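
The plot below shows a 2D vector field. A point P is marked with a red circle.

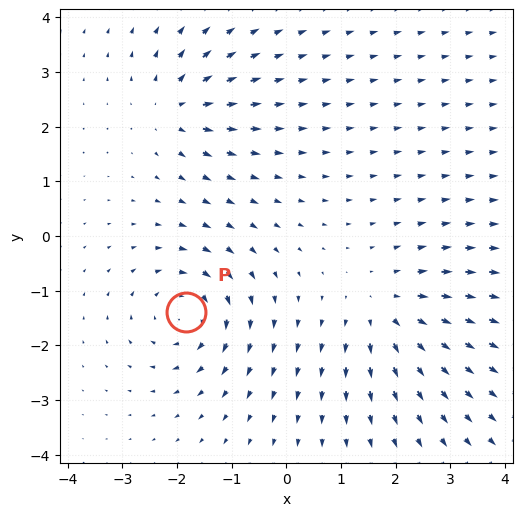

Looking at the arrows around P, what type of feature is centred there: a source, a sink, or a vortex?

vortex

At P (-1.8, -1.4) the arrows circulate clockwise. Divergence ≈0, curl about -5 — near-zero divergence with nonzero curl is a vortex.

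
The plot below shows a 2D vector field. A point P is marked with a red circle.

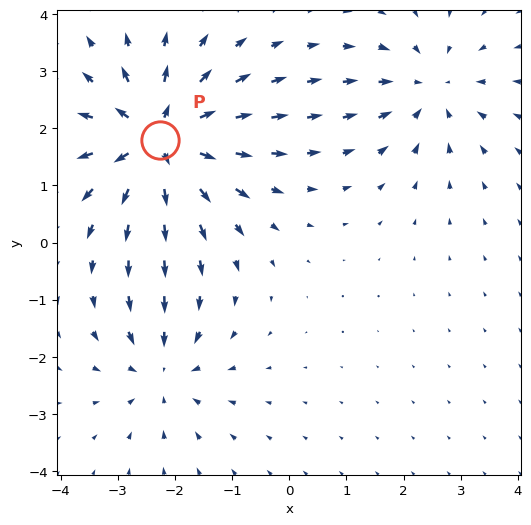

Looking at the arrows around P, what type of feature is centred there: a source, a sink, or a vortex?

source

At P (-2.3, 1.8) the arrows spread outward. Divergence about +6, curl ≈0 — positive divergence with near-zero curl is a source.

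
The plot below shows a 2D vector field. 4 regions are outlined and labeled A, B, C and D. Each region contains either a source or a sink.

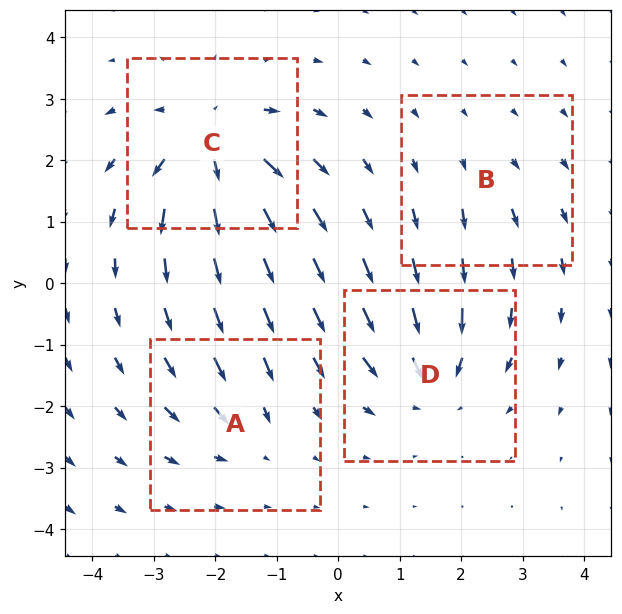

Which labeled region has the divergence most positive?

C

Divergence at each region's feature centre — A: about -4, B: about +2, C: about +8, D: about -6. Region C is most positive.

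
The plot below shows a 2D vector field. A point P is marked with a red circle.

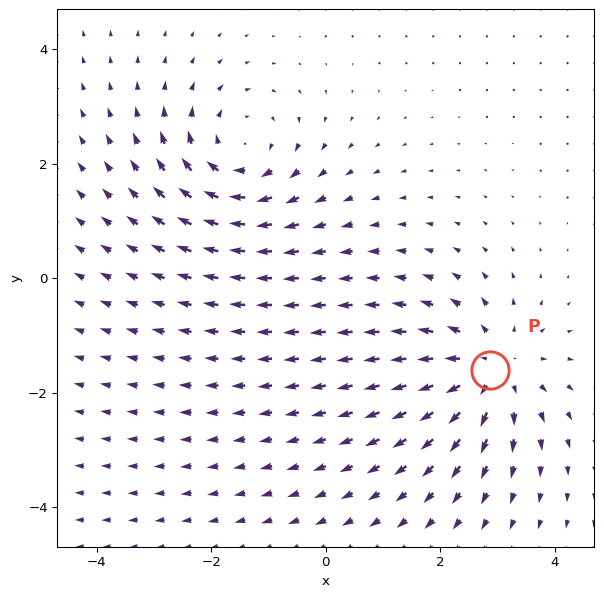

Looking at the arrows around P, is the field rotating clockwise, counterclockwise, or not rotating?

not rotating

Near P at (2.9, -1.6) the arrows show no circulation. The curl there is ≈0.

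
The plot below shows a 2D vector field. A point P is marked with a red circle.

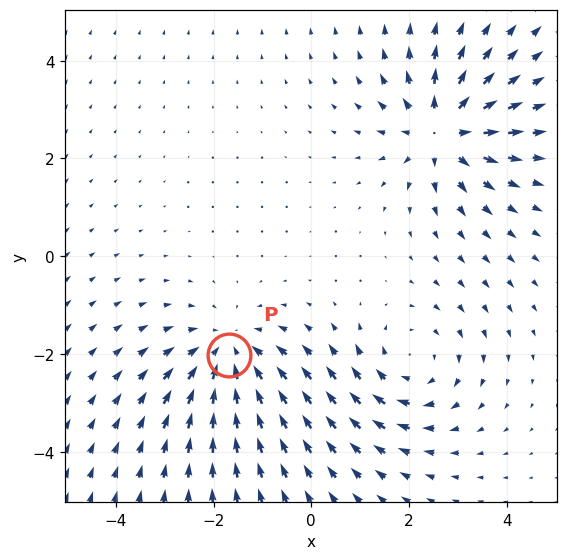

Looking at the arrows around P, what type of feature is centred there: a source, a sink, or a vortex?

sink

At P (-1.7, -2.0) the arrows converge inward. Divergence about -3, curl ≈0 — negative divergence with near-zero curl is a sink.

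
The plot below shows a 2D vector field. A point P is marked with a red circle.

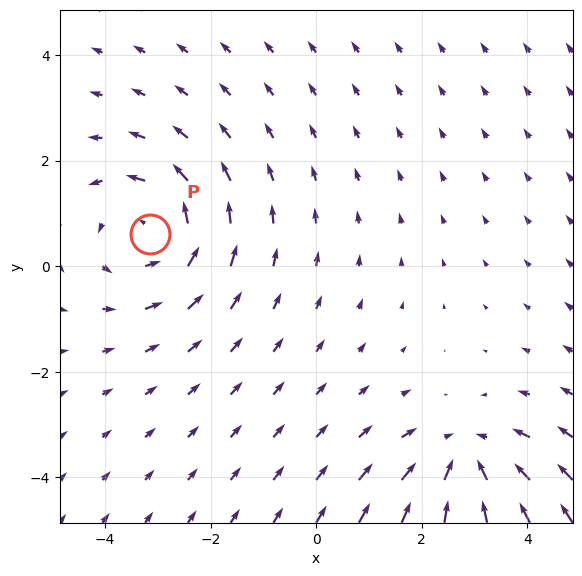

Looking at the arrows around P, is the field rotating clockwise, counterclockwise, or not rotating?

Near P at (-3.1, 0.6) the arrows circulate counterclockwise. The curl (z-component) there is about +3; positive curl means counterclockwise rotation.

counterclockwise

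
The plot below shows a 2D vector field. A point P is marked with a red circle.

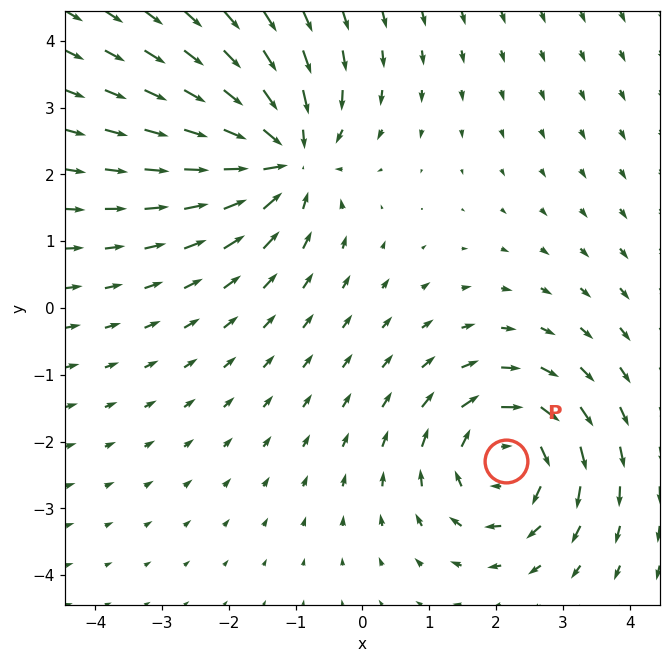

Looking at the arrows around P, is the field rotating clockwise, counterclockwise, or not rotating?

Near P at (2.1, -2.3) the arrows circulate clockwise. The curl (z-component) there is about -5; negative curl means clockwise rotation.

clockwise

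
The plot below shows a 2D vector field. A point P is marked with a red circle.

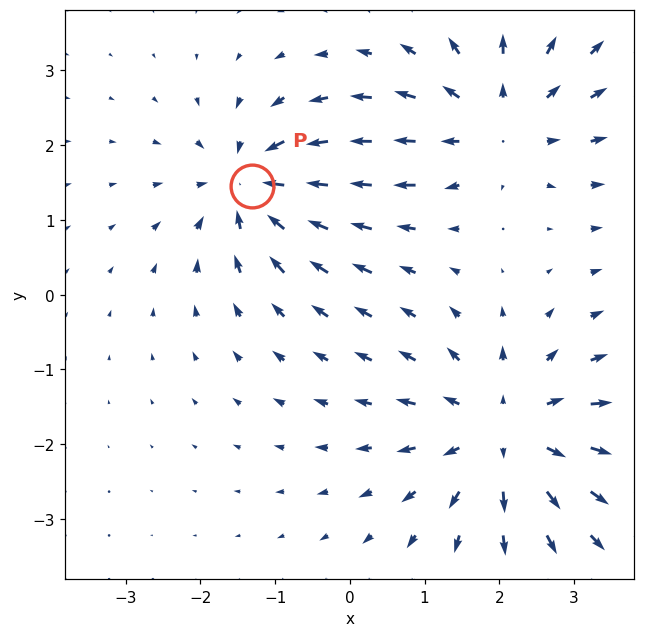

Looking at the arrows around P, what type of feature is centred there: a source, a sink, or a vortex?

sink

At P (-1.3, 1.5) the arrows converge inward. Divergence about -4, curl ≈0 — negative divergence with near-zero curl is a sink.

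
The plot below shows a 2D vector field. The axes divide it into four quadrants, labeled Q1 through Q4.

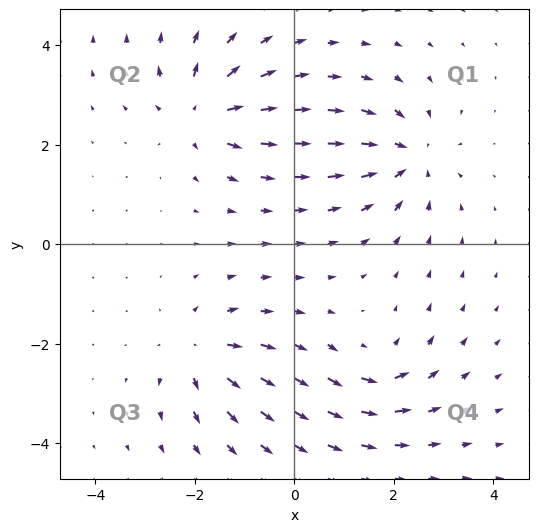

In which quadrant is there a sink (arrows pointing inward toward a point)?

The sink sits at approximately (2.3, 1.7), which lies in quadrant Q1. The divergence there is about -5, negative as expected for a sink.

Q1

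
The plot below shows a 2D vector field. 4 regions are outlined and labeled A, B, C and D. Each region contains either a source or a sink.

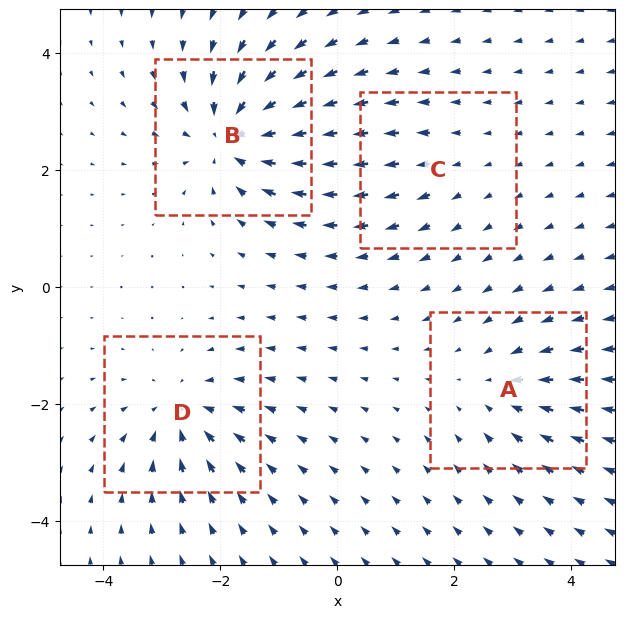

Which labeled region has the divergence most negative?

B

Divergence at each region's feature centre — A: about -4, B: about -7, C: about +2, D: about -5. Region B is most negative.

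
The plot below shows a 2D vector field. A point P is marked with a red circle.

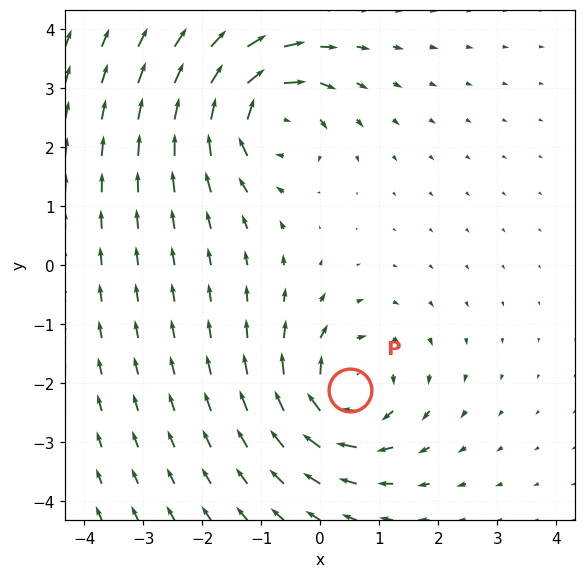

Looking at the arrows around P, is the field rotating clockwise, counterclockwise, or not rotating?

clockwise

Near P at (0.5, -2.1) the arrows circulate clockwise. The curl (z-component) there is about -5; negative curl means clockwise rotation.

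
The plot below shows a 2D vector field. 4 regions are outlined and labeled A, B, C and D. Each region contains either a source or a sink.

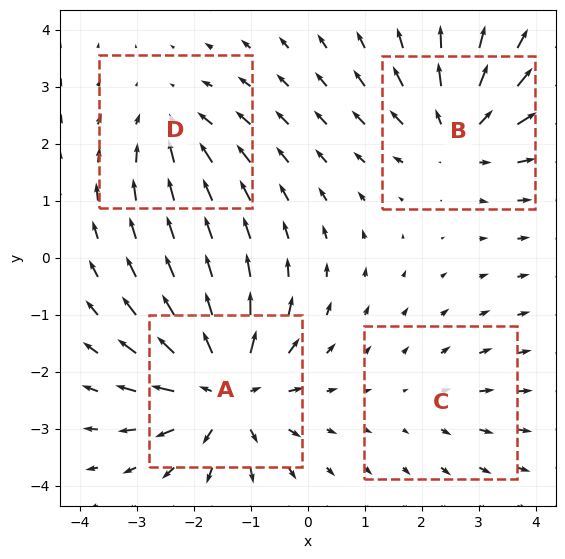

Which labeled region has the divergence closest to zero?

Divergence at each region's feature centre — A: about +6, B: about +5, C: about +2, D: about -3. Region C is closest to zero.

C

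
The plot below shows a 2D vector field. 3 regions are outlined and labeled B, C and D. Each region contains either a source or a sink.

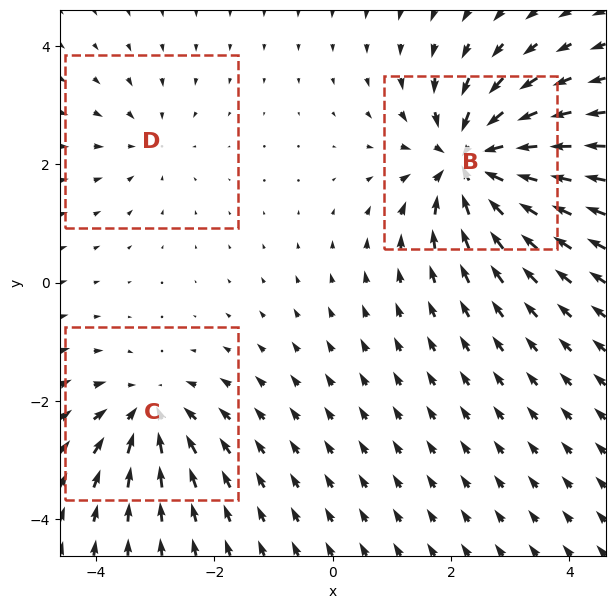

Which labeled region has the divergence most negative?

Divergence at each region's feature centre — B: about -6, C: about -4, D: about -2. Region B is most negative.

B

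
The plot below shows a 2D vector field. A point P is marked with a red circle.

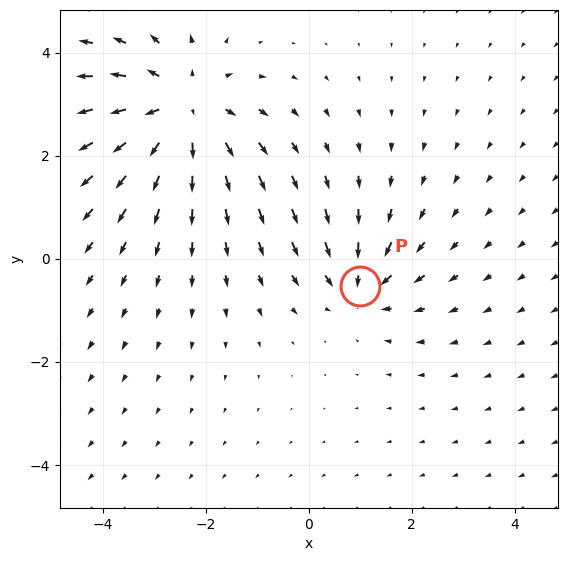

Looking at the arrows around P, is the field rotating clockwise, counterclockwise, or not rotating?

not rotating

Near P at (1.0, -0.5) the arrows show no circulation. The curl there is ≈0.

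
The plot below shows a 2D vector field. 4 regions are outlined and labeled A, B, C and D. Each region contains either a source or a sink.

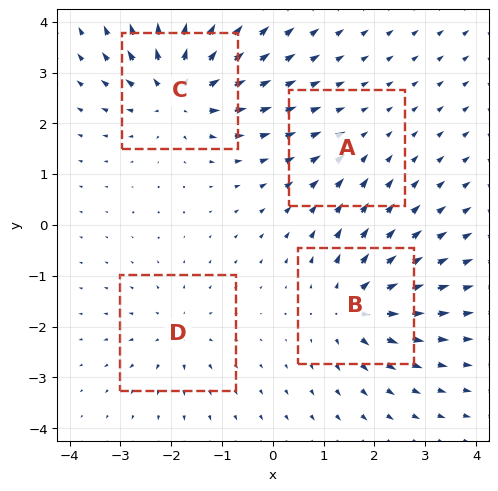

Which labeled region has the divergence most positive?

C

Divergence at each region's feature centre — A: about -2, B: about +6, C: about +8, D: about +4. Region C is most positive.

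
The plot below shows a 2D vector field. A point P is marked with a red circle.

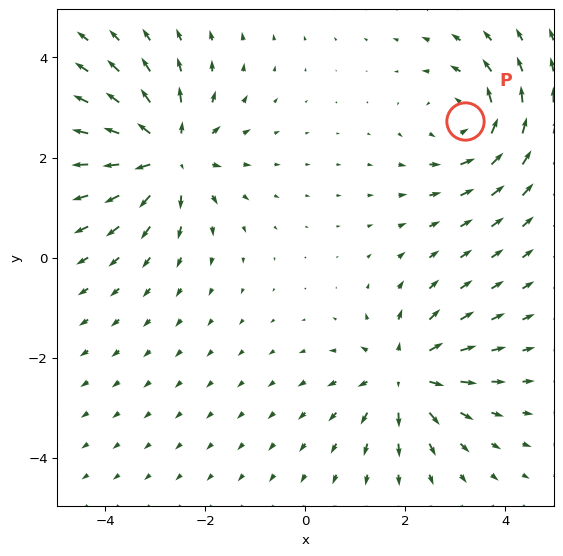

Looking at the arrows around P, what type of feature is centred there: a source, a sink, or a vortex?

At P (3.2, 2.7) the arrows circulate counterclockwise. Divergence ≈0, curl about +3 — near-zero divergence with nonzero curl is a vortex.

vortex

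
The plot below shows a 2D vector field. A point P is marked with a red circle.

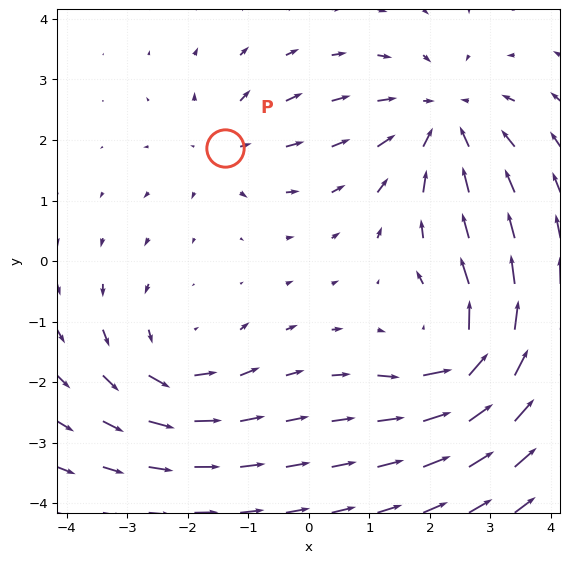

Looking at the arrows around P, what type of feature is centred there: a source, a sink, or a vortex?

source

At P (-1.4, 1.9) the arrows spread outward. Divergence about +3, curl ≈0 — positive divergence with near-zero curl is a source.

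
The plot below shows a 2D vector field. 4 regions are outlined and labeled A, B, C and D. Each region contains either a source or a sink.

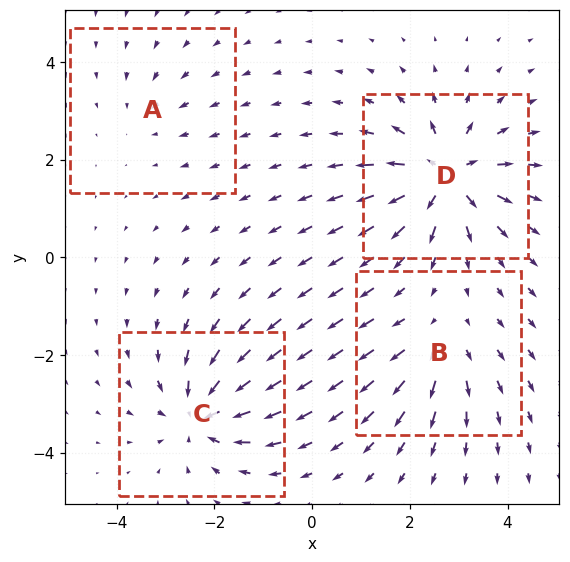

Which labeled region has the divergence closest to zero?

A

Divergence at each region's feature centre — A: about -2, B: about +4, C: about -6, D: about +8. Region A is closest to zero.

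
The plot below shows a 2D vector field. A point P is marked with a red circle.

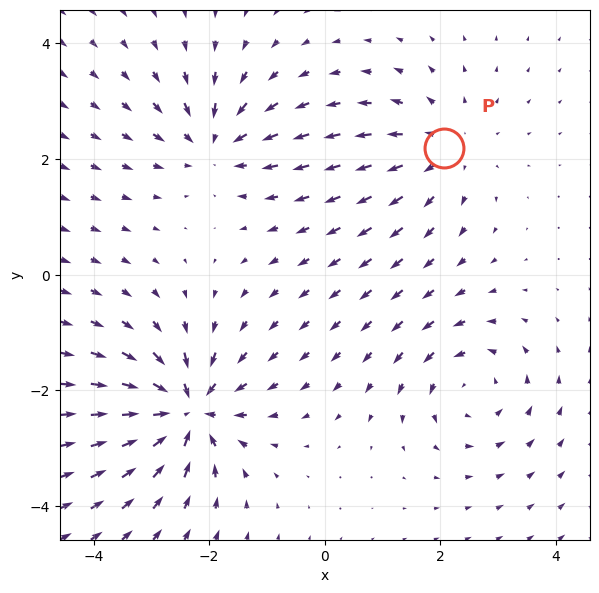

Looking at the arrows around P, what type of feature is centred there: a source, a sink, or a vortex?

At P (2.1, 2.2) the arrows spread outward. Divergence about +3, curl ≈0 — positive divergence with near-zero curl is a source.

source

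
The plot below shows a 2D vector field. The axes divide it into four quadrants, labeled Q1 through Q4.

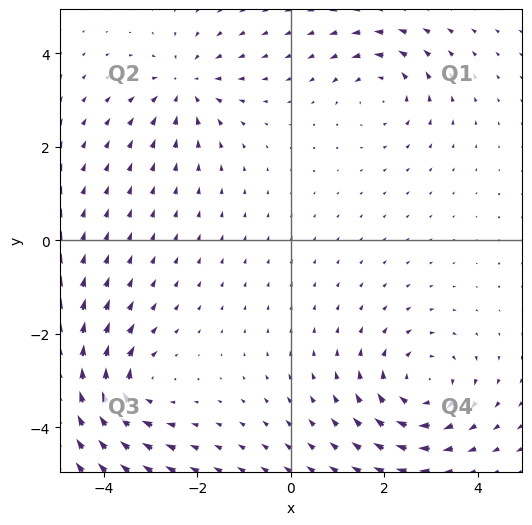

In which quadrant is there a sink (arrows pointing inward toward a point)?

Q2

The sink sits at approximately (-2.3, 3.3), which lies in quadrant Q2. The divergence there is about -3, negative as expected for a sink.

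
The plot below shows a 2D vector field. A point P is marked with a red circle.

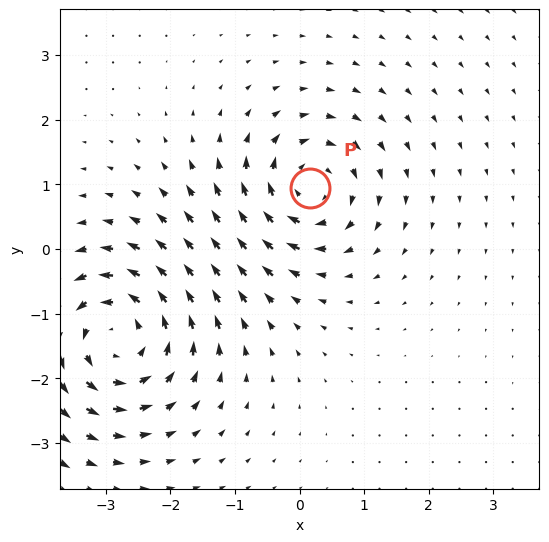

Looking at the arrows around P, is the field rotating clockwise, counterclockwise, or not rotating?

Near P at (0.2, 0.9) the arrows circulate clockwise. The curl (z-component) there is about -5; negative curl means clockwise rotation.

clockwise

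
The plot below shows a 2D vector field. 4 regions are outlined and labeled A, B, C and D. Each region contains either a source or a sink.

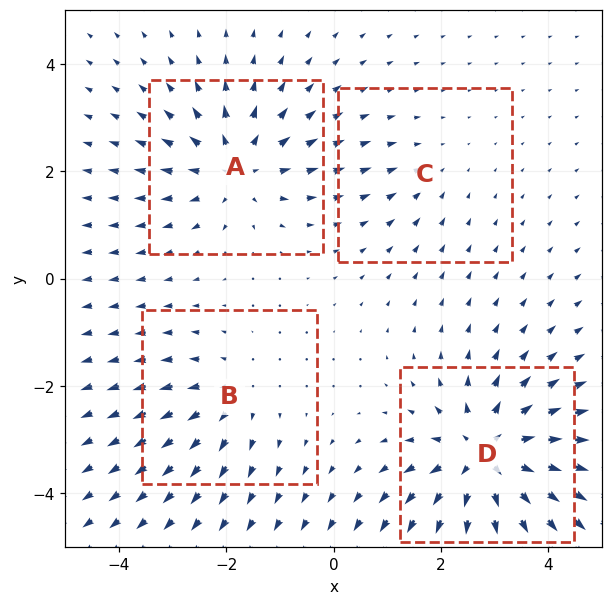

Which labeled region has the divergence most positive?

D

Divergence at each region's feature centre — A: about +5, B: about +3, C: about -2, D: about +7. Region D is most positive.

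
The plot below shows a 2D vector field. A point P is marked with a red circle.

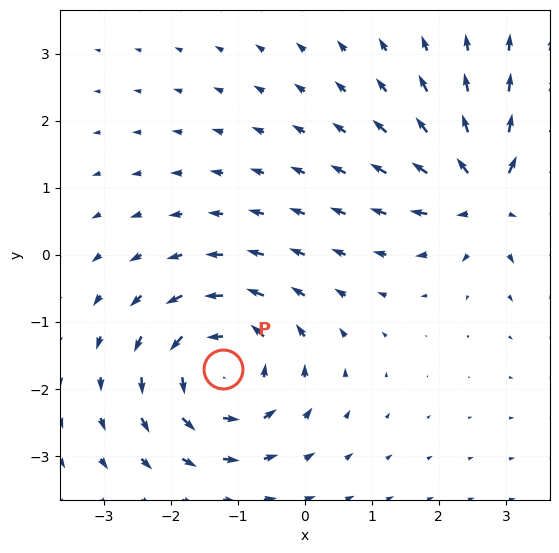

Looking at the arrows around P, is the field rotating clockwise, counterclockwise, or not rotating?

counterclockwise

Near P at (-1.2, -1.7) the arrows circulate counterclockwise. The curl (z-component) there is about +5; positive curl means counterclockwise rotation.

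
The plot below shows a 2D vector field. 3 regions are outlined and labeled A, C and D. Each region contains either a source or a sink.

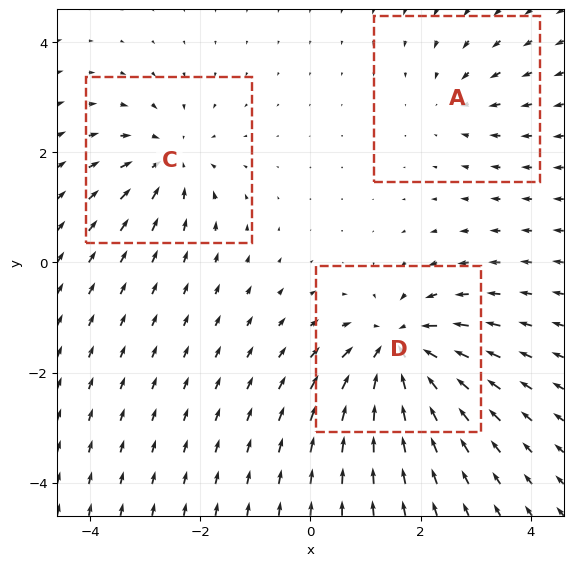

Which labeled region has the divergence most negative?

Divergence at each region's feature centre — A: about -2, C: about -3, D: about -5. Region D is most negative.

D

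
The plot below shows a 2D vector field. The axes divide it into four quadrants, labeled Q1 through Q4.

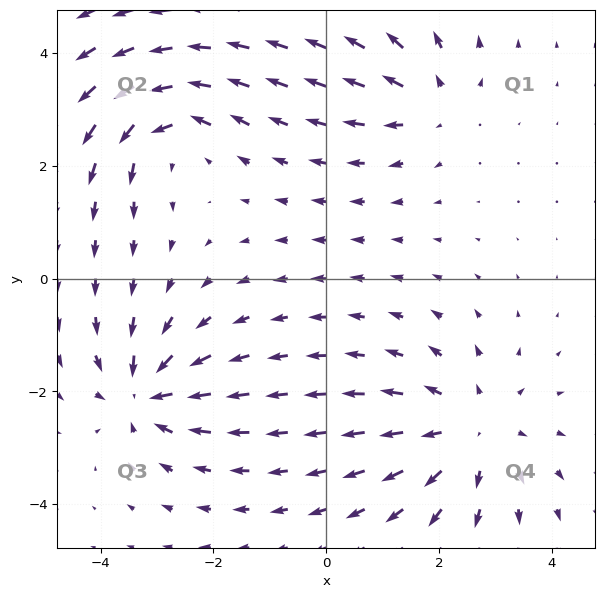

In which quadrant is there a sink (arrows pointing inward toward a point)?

The sink sits at approximately (-3.2, -2.0), which lies in quadrant Q3. The divergence there is about -5, negative as expected for a sink.

Q3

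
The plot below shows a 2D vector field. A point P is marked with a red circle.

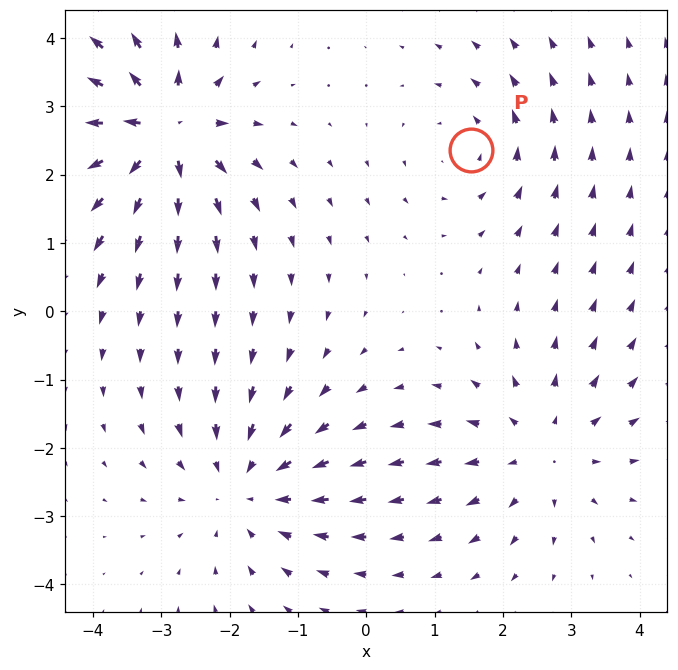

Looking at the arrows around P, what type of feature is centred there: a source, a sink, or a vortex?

vortex

At P (1.5, 2.4) the arrows circulate counterclockwise. Divergence ≈0, curl about +3 — near-zero divergence with nonzero curl is a vortex.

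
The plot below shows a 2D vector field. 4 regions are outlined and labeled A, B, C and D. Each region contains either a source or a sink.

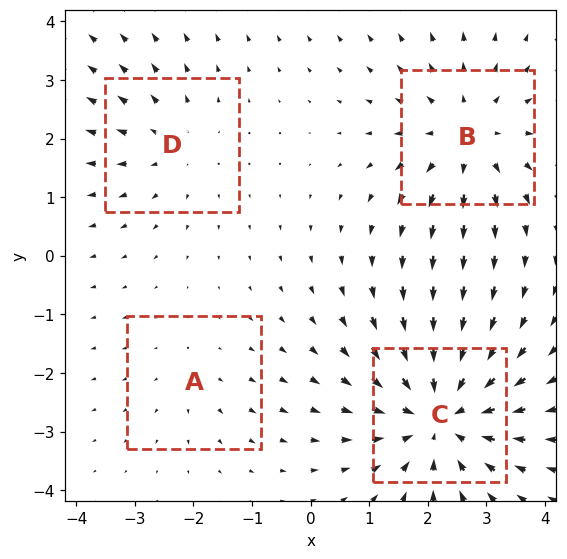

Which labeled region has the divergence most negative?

Divergence at each region's feature centre — A: about +2, B: about +4, C: about -6, D: about +3. Region C is most negative.

C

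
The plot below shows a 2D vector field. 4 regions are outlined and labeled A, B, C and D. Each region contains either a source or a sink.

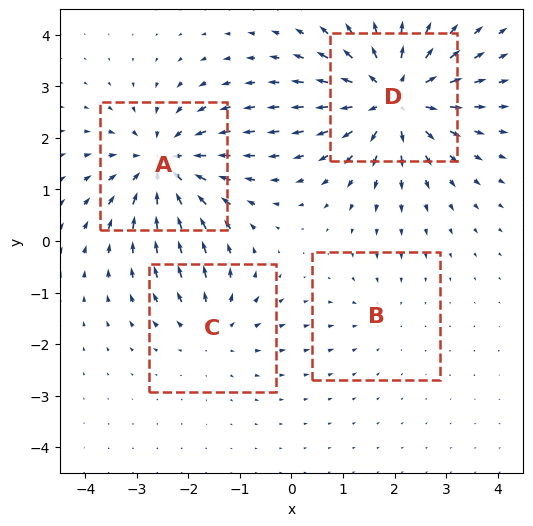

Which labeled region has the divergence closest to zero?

Divergence at each region's feature centre — A: about -6, B: about -2, C: about +3, D: about +7. Region B is closest to zero.

B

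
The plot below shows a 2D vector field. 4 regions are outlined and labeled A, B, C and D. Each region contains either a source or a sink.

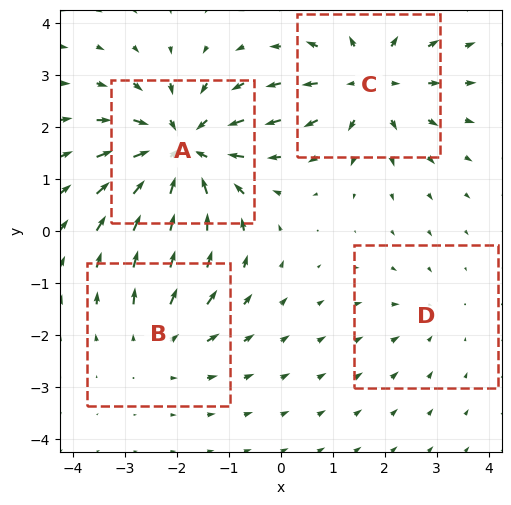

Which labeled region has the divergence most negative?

Divergence at each region's feature centre — A: about -6, B: about +3, C: about +5, D: about -2. Region A is most negative.

A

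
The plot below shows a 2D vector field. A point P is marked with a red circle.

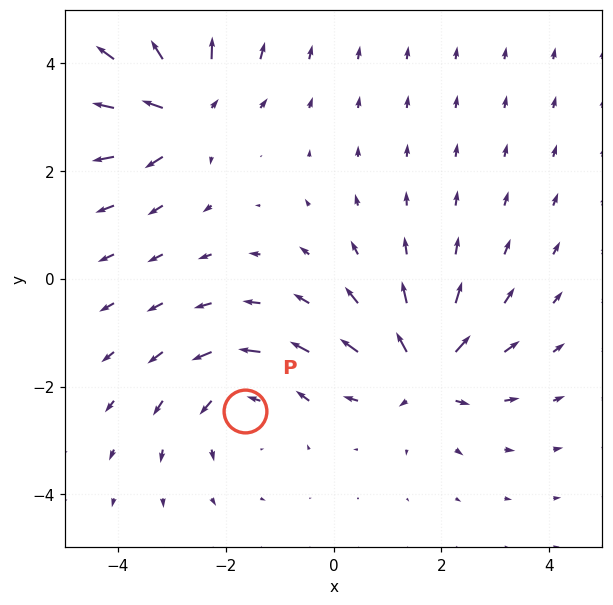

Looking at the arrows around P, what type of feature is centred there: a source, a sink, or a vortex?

vortex

At P (-1.7, -2.5) the arrows circulate counterclockwise. Divergence ≈0, curl about +2 — near-zero divergence with nonzero curl is a vortex.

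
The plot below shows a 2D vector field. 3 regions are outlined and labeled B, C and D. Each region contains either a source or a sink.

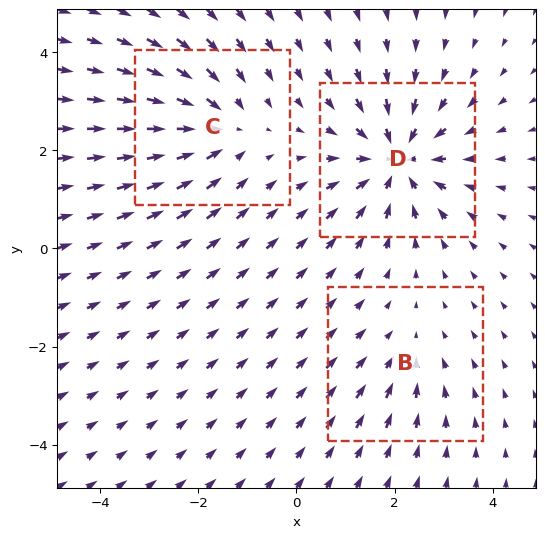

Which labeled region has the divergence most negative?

Divergence at each region's feature centre — B: about -2, C: about -3, D: about -5. Region D is most negative.

D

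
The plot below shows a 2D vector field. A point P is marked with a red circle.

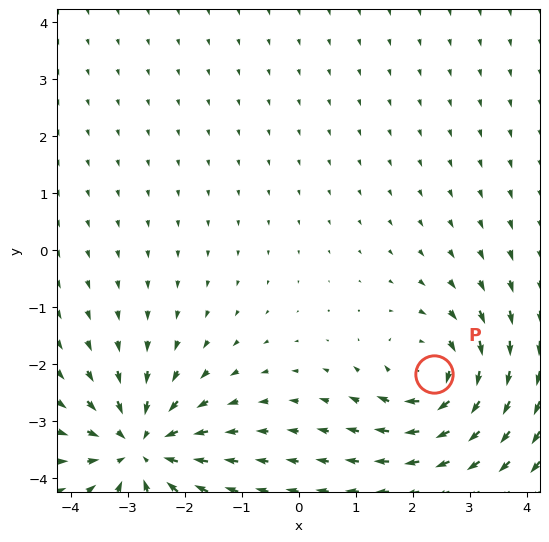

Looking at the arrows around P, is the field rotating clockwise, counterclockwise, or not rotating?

Near P at (2.4, -2.2) the arrows circulate clockwise. The curl (z-component) there is about -4; negative curl means clockwise rotation.

clockwise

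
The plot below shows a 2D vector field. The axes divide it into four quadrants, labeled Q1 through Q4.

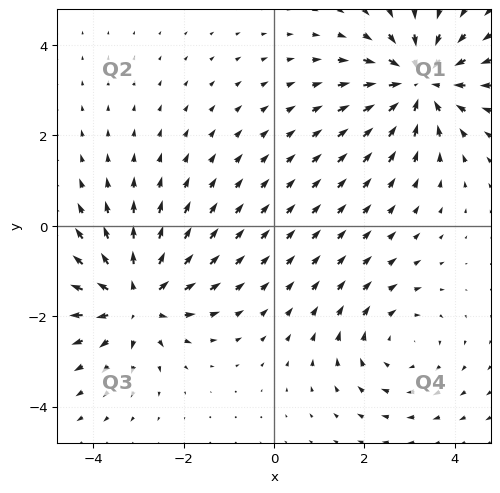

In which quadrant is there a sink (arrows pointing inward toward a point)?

The sink sits at approximately (3.2, 3.2), which lies in quadrant Q1. The divergence there is about -5, negative as expected for a sink.

Q1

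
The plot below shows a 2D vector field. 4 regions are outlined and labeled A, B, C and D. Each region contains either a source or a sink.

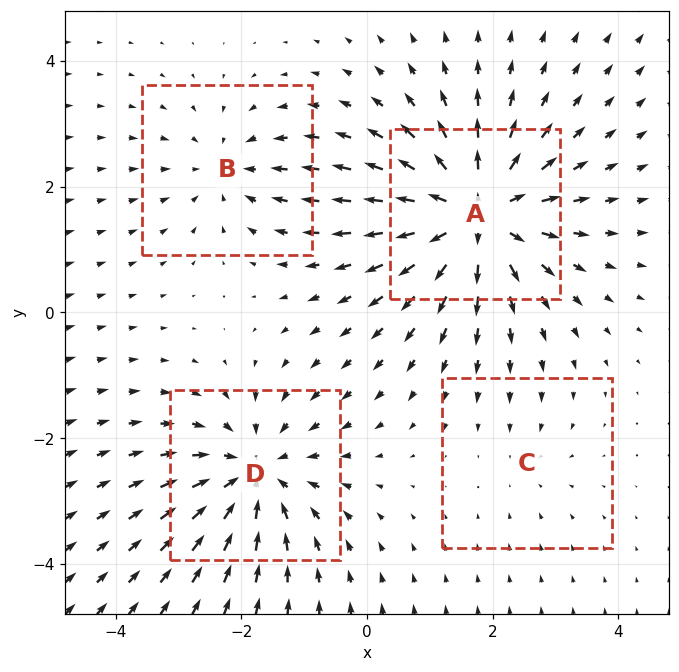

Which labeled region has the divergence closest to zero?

Divergence at each region's feature centre — A: about +7, B: about -3, C: about -2, D: about -5. Region C is closest to zero.

C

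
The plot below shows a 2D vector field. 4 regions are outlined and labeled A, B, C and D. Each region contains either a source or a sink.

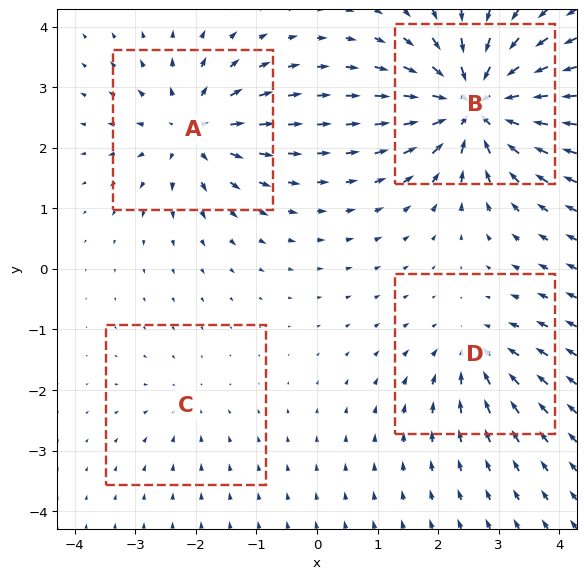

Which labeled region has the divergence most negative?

B

Divergence at each region's feature centre — A: about +6, B: about -9, C: about -2, D: about -4. Region B is most negative.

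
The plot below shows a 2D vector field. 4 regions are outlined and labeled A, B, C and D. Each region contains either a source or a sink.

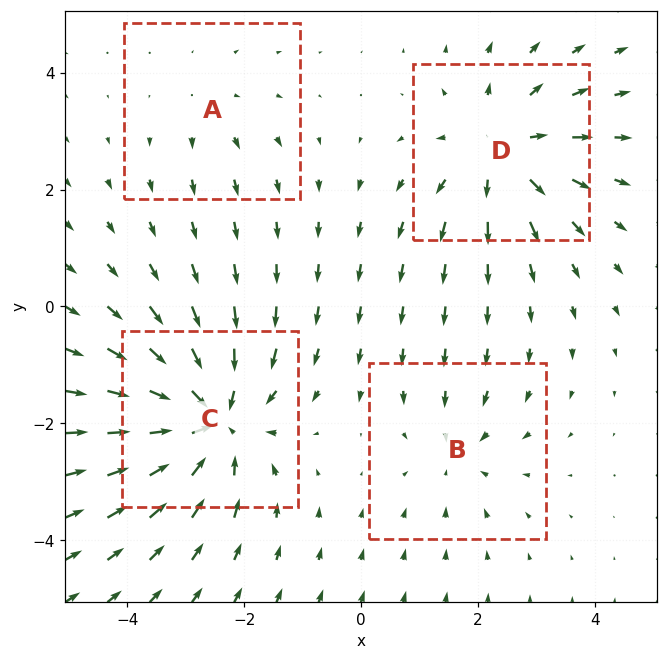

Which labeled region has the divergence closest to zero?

Divergence at each region's feature centre — A: about +2, B: about -3, C: about -6, D: about +5. Region A is closest to zero.

A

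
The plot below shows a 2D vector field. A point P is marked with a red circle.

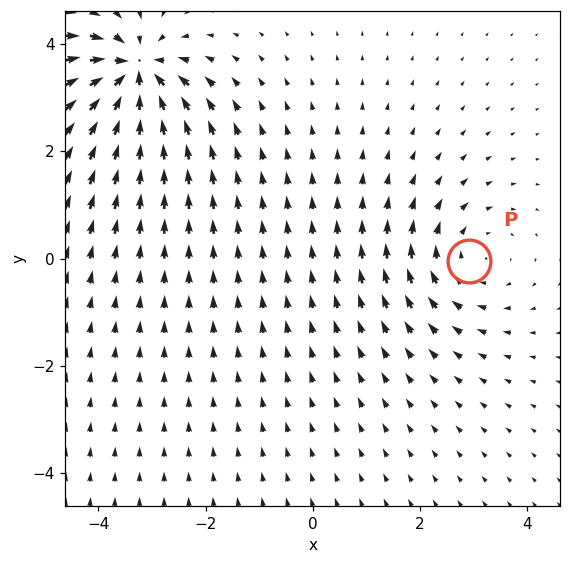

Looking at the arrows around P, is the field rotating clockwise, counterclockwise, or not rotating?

clockwise

Near P at (2.9, -0.0) the arrows circulate clockwise. The curl (z-component) there is about -3; negative curl means clockwise rotation.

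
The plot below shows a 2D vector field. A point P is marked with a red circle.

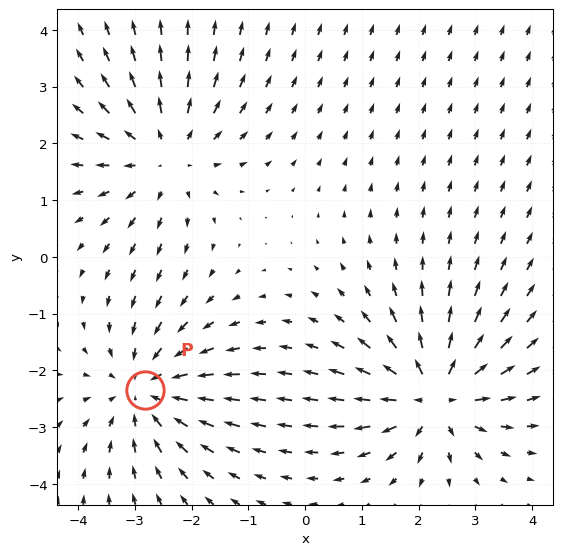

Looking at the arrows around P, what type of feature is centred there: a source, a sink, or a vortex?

At P (-2.8, -2.4) the arrows converge inward. Divergence about -4, curl ≈0 — negative divergence with near-zero curl is a sink.

sink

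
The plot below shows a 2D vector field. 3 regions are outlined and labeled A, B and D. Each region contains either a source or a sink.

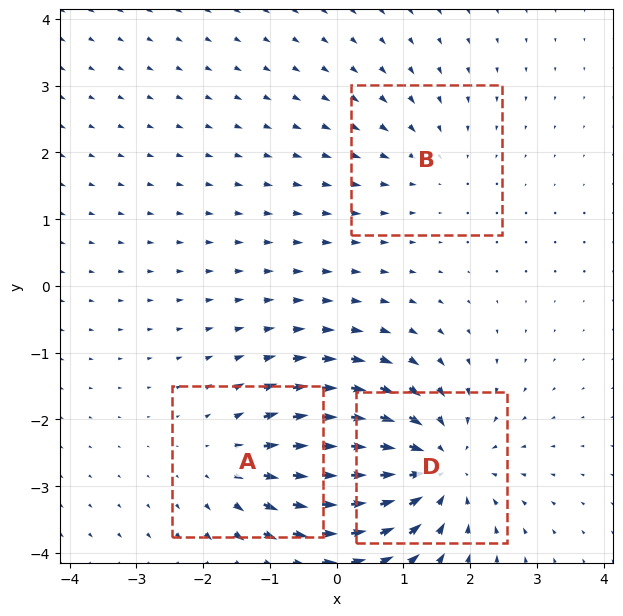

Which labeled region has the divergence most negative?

Divergence at each region's feature centre — A: about +3, B: about -2, D: about -4. Region D is most negative.

D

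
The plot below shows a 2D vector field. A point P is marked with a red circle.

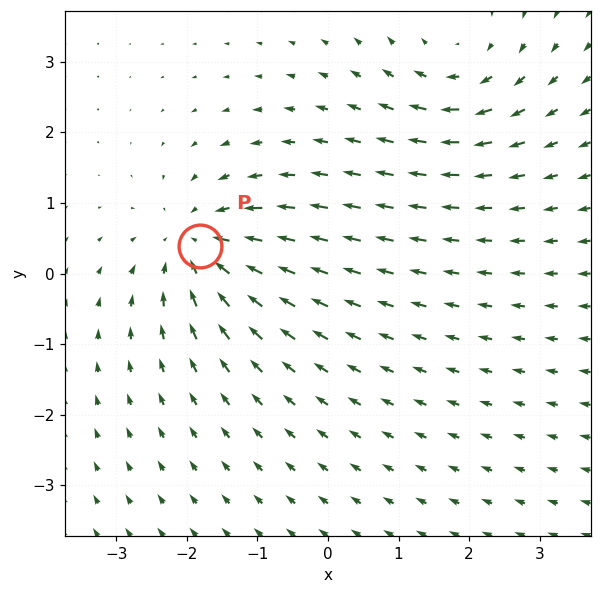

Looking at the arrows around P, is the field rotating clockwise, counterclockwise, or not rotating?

not rotating

Near P at (-1.8, 0.4) the arrows show no circulation. The curl there is ≈0.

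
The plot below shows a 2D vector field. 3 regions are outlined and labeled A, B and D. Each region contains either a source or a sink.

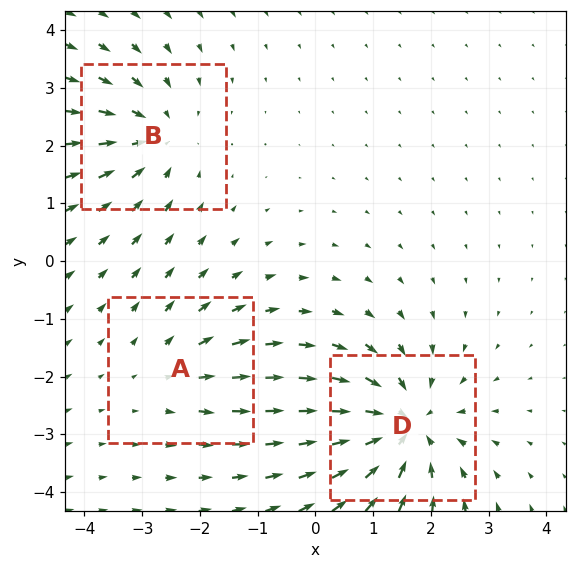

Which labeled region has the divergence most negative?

Divergence at each region's feature centre — A: about +2, B: about -3, D: about -5. Region D is most negative.

D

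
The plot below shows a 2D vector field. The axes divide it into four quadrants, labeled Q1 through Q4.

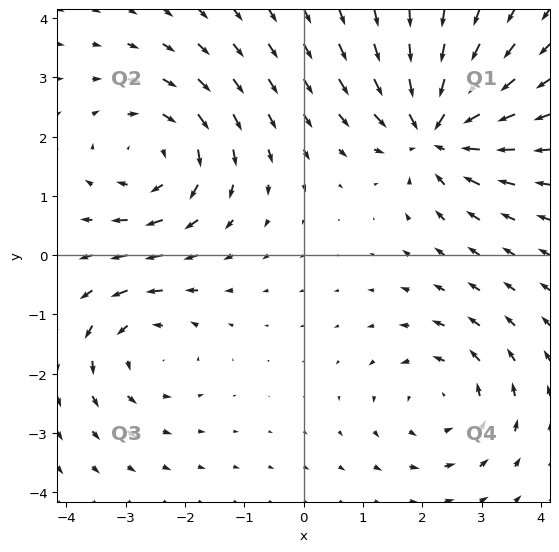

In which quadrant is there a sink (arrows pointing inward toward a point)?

The sink sits at approximately (2.2, 2.1), which lies in quadrant Q1. The divergence there is about -5, negative as expected for a sink.

Q1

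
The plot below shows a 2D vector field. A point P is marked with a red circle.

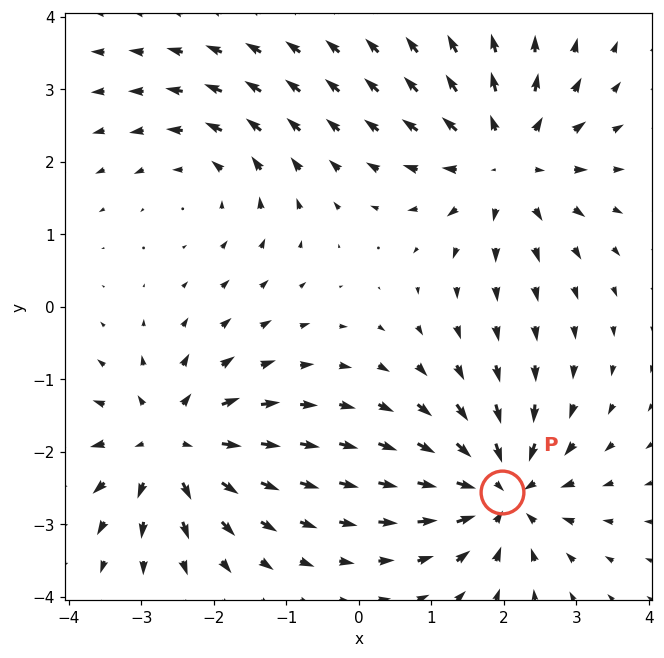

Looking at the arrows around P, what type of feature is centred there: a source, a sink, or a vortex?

At P (2.0, -2.6) the arrows converge inward. Divergence about -7, curl ≈0 — negative divergence with near-zero curl is a sink.

sink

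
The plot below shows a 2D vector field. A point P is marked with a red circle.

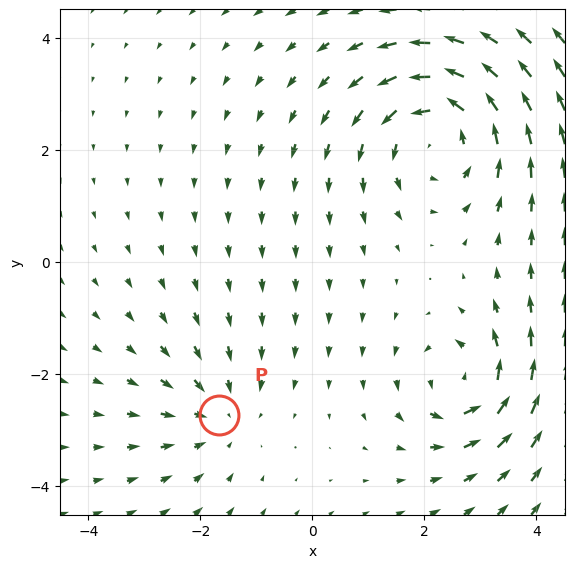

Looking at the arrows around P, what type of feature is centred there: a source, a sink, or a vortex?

sink

At P (-1.7, -2.7) the arrows converge inward. Divergence about -2, curl ≈0 — negative divergence with near-zero curl is a sink.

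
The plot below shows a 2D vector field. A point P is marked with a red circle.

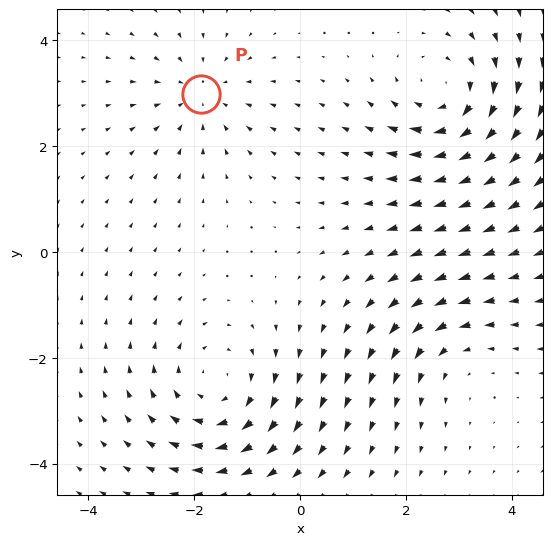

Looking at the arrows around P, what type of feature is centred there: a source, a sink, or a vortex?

sink

At P (-1.9, 3.0) the arrows converge inward. Divergence about -3, curl ≈0 — negative divergence with near-zero curl is a sink.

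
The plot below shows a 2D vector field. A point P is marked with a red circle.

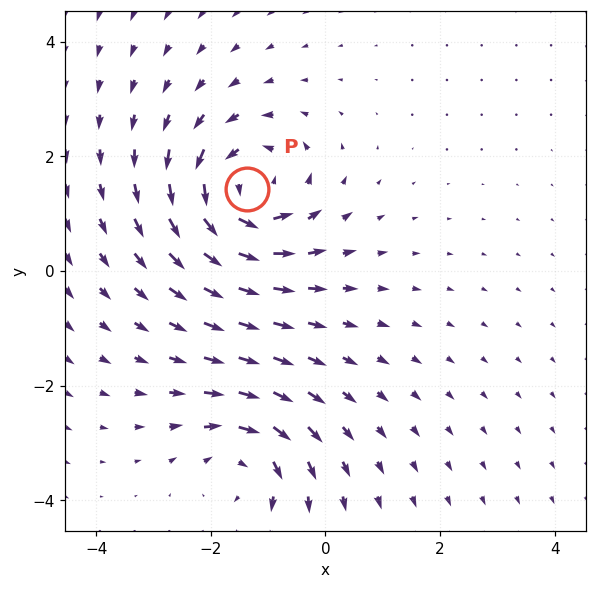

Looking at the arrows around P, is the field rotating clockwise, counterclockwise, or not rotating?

counterclockwise

Near P at (-1.4, 1.4) the arrows circulate counterclockwise. The curl (z-component) there is about +6; positive curl means counterclockwise rotation.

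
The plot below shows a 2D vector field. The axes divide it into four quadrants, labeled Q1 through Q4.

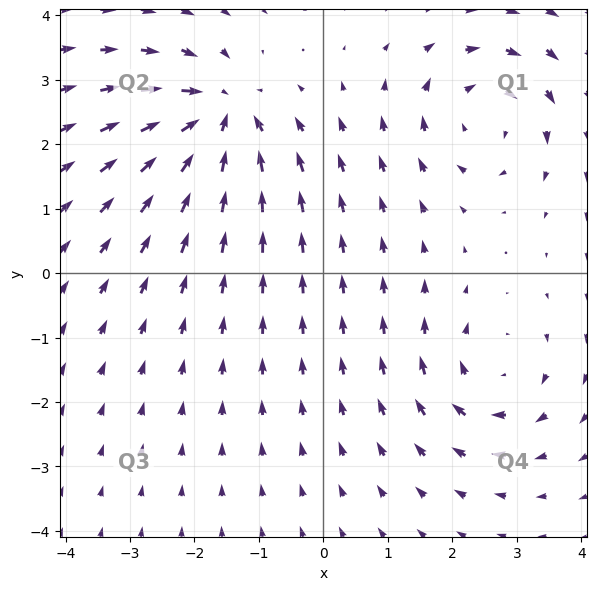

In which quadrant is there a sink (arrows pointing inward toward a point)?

Q2

The sink sits at approximately (-1.6, 2.4), which lies in quadrant Q2. The divergence there is about -4, negative as expected for a sink.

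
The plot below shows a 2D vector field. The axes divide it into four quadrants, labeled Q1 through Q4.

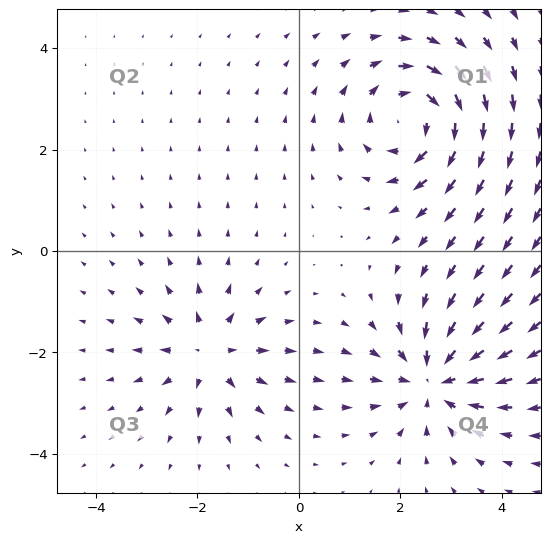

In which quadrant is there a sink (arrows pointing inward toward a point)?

Q4

The sink sits at approximately (2.7, -2.5), which lies in quadrant Q4. The divergence there is about -5, negative as expected for a sink.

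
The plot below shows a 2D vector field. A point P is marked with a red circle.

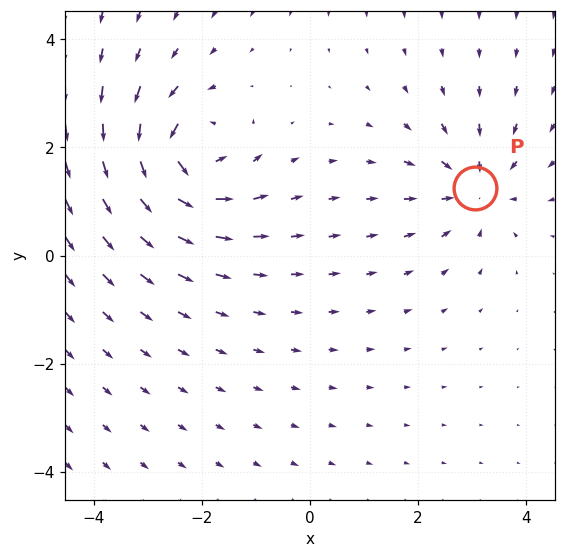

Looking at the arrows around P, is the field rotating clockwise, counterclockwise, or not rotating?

Near P at (3.1, 1.3) the arrows show no circulation. The curl there is ≈0.

not rotating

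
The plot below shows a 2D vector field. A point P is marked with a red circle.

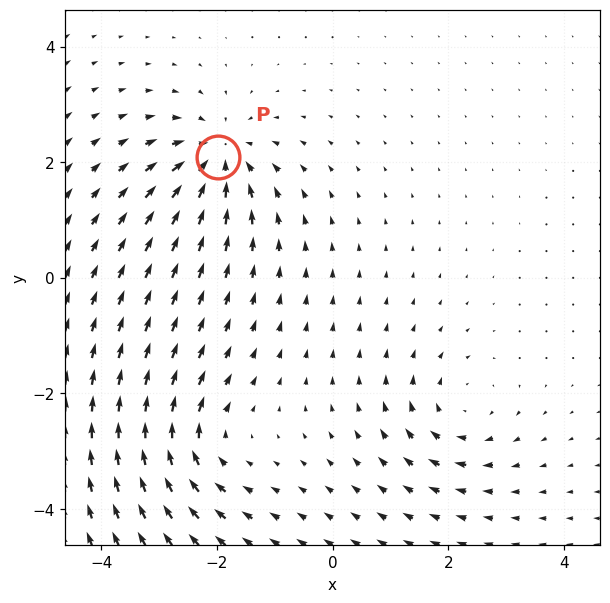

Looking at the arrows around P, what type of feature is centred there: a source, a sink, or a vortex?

At P (-2.0, 2.1) the arrows converge inward. Divergence about -5, curl ≈0 — negative divergence with near-zero curl is a sink.

sink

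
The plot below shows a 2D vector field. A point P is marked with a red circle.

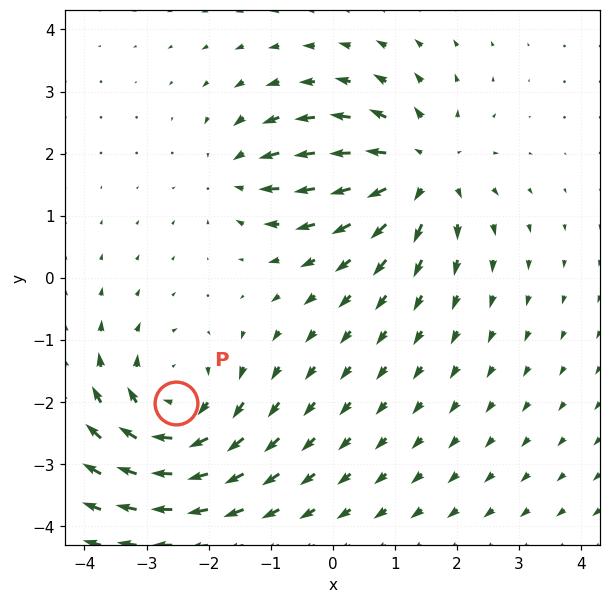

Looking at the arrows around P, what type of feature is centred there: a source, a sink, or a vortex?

At P (-2.5, -2.0) the arrows circulate clockwise. Divergence ≈0, curl about -5 — near-zero divergence with nonzero curl is a vortex.

vortex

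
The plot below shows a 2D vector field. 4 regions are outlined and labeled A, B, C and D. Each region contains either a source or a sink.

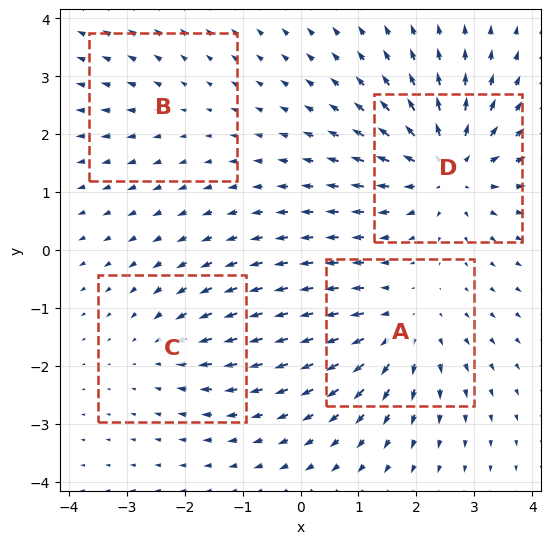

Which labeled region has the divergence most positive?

Divergence at each region's feature centre — A: about +5, B: about +2, C: about -3, D: about +7. Region D is most positive.

D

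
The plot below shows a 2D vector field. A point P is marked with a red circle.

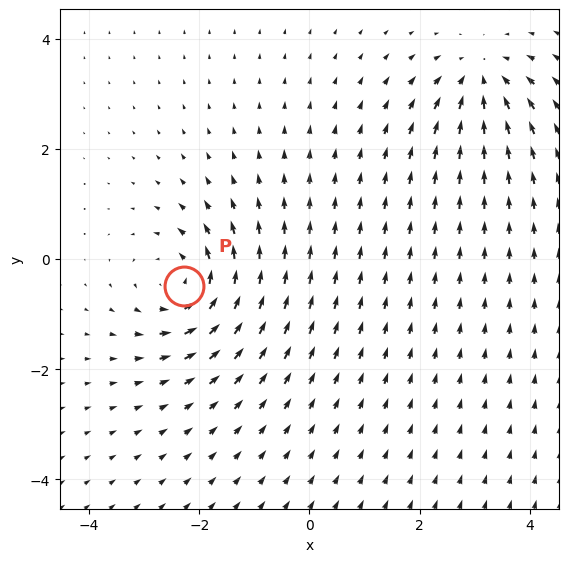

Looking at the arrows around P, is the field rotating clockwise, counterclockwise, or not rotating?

counterclockwise

Near P at (-2.3, -0.5) the arrows circulate counterclockwise. The curl (z-component) there is about +5; positive curl means counterclockwise rotation.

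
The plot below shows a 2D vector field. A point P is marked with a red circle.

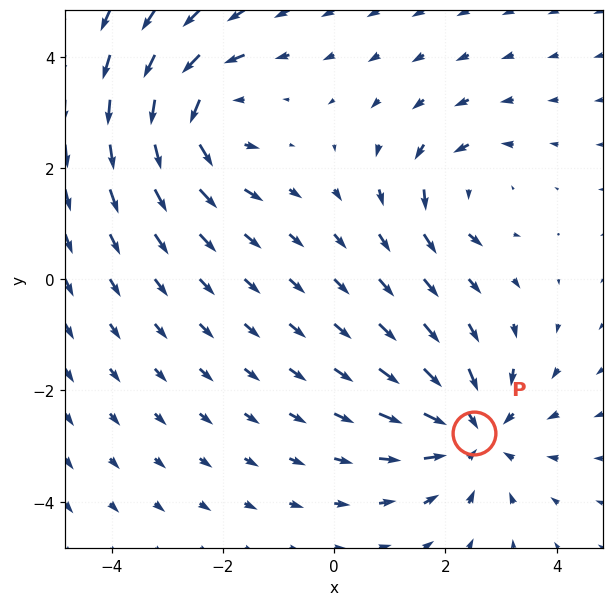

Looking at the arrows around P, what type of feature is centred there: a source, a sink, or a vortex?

At P (2.5, -2.8) the arrows converge inward. Divergence about -4, curl ≈0 — negative divergence with near-zero curl is a sink.

sink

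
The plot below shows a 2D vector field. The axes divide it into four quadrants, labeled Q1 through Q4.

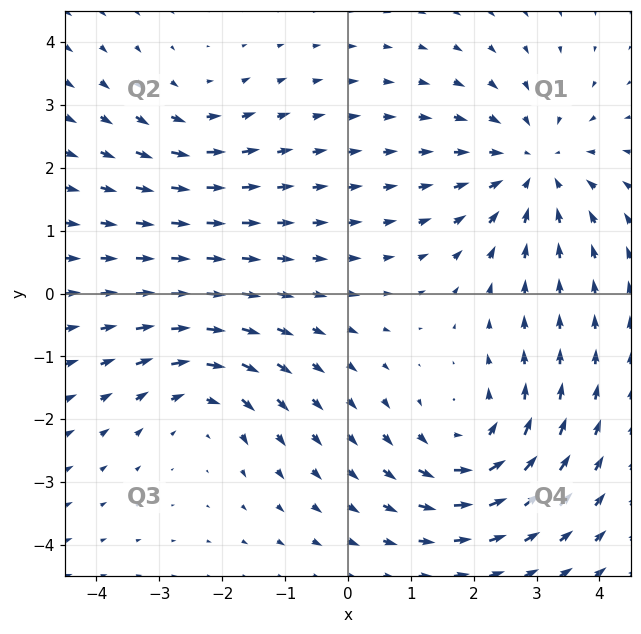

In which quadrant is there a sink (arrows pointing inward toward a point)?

Q1

The sink sits at approximately (3.0, 2.0), which lies in quadrant Q1. The divergence there is about -4, negative as expected for a sink.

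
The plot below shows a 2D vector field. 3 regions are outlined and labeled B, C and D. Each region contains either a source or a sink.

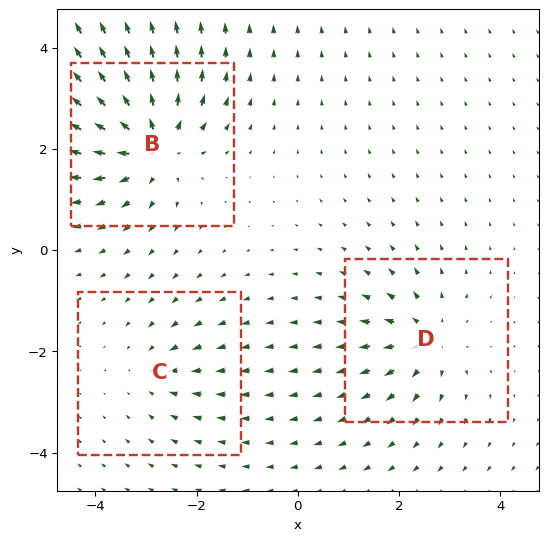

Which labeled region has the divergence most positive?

B

Divergence at each region's feature centre — B: about +5, C: about -2, D: about +4. Region B is most positive.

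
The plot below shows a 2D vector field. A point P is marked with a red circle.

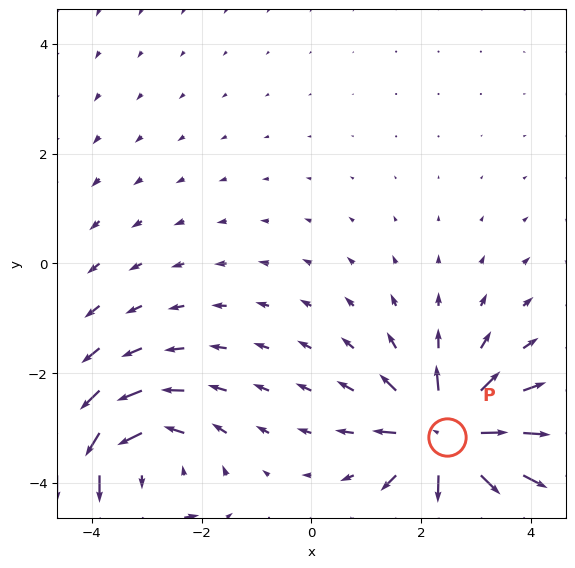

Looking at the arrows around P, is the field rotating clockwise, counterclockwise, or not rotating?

Near P at (2.5, -3.2) the arrows show no circulation. The curl there is ≈0.

not rotating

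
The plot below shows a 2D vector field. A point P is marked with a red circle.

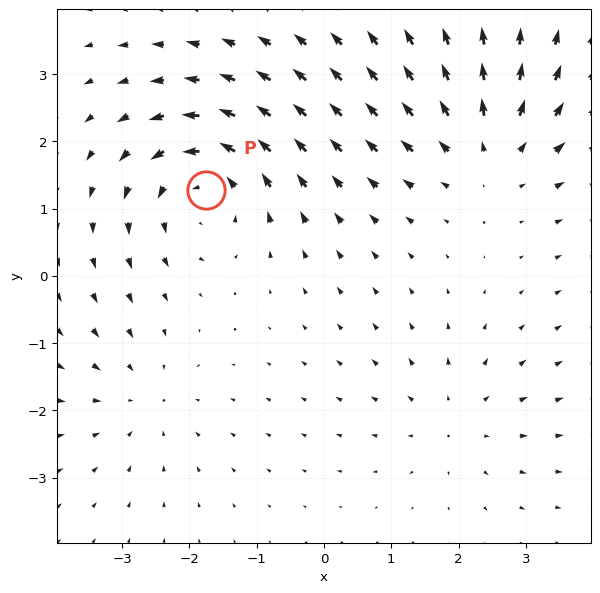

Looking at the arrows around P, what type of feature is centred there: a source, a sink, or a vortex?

At P (-1.8, 1.3) the arrows circulate counterclockwise. Divergence ≈0, curl about +5 — near-zero divergence with nonzero curl is a vortex.

vortex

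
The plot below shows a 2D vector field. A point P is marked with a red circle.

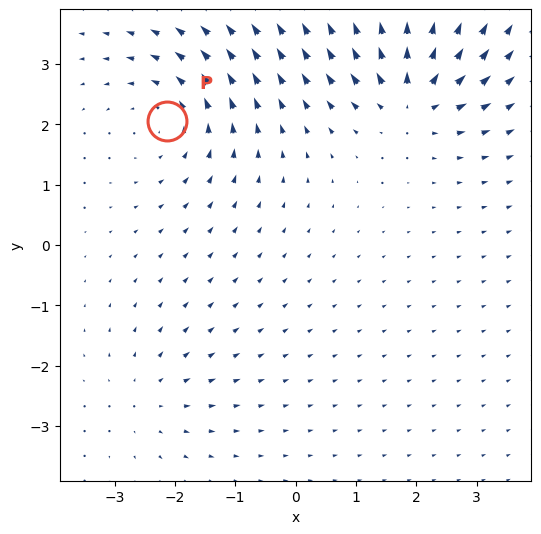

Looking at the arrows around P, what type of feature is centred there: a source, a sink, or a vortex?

vortex

At P (-2.1, 2.1) the arrows circulate counterclockwise. Divergence ≈0, curl about +4 — near-zero divergence with nonzero curl is a vortex.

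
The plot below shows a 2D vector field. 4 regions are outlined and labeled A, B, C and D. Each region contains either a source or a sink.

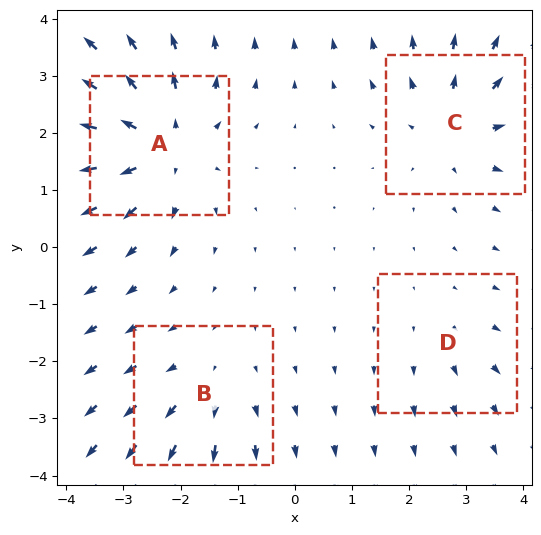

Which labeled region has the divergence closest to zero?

D

Divergence at each region's feature centre — A: about +6, B: about +3, C: about +4, D: about +2. Region D is closest to zero.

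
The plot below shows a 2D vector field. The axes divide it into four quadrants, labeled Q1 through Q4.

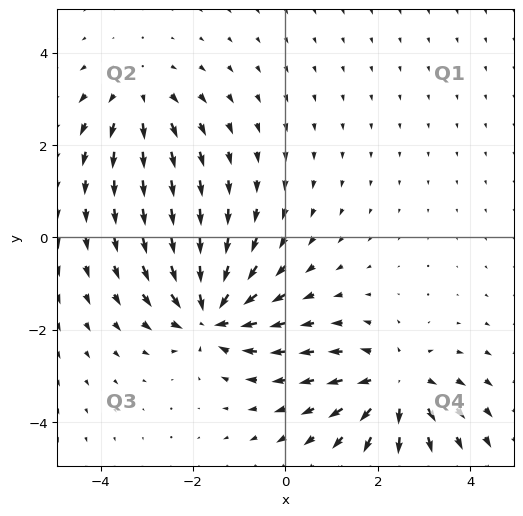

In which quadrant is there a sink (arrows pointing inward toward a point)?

Q3

The sink sits at approximately (-1.6, -1.7), which lies in quadrant Q3. The divergence there is about -6, negative as expected for a sink.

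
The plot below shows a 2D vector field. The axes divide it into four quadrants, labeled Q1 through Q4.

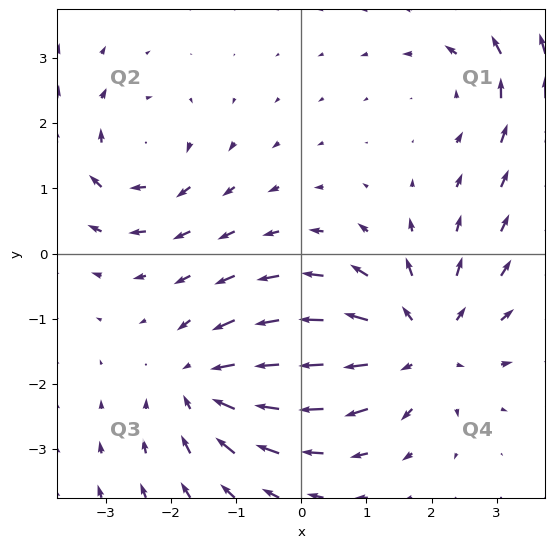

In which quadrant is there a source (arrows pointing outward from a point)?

The source sits at approximately (1.8, -1.4), which lies in quadrant Q4. The divergence there is about +4, positive as expected for a source.

Q4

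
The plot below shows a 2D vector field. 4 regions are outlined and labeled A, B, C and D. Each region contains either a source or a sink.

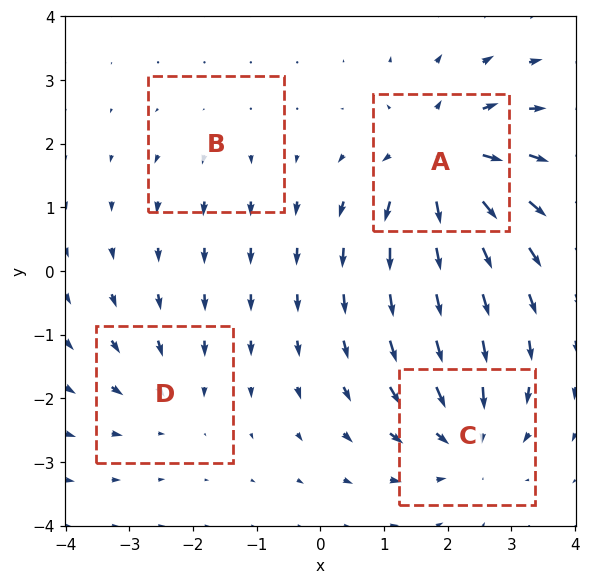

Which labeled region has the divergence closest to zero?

Divergence at each region's feature centre — A: about +7, B: about +2, C: about -5, D: about -3. Region B is closest to zero.

B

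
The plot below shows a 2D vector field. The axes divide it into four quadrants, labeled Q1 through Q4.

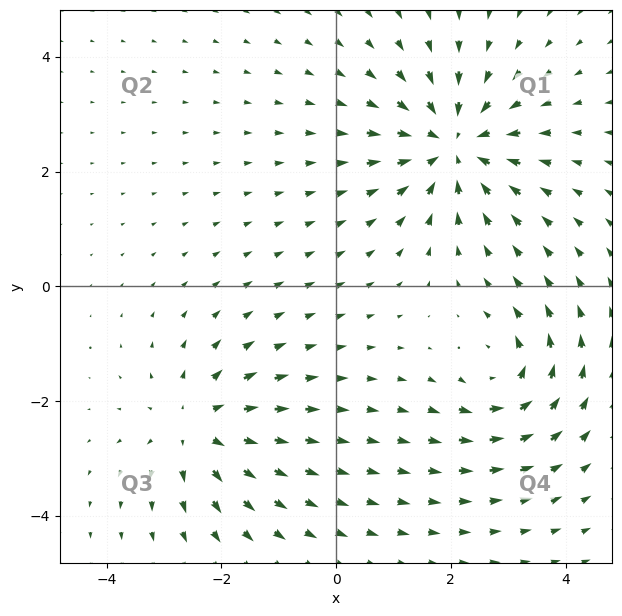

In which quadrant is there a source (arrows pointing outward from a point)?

Q3

The source sits at approximately (-2.4, -2.5), which lies in quadrant Q3. The divergence there is about +3, positive as expected for a source.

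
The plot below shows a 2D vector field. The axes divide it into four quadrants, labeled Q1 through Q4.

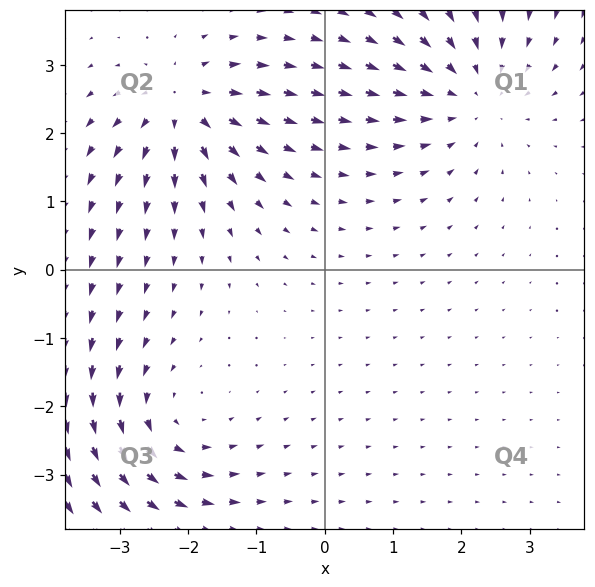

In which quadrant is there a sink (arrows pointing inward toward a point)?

The sink sits at approximately (2.1, 2.6), which lies in quadrant Q1. The divergence there is about -3, negative as expected for a sink.

Q1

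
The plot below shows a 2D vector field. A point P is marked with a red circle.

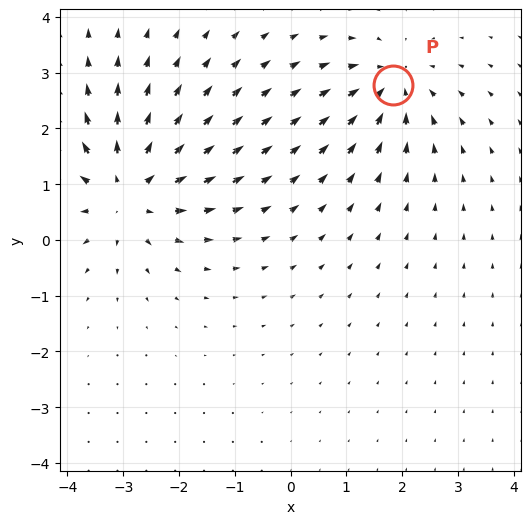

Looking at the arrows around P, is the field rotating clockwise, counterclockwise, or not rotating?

Near P at (1.8, 2.8) the arrows show no circulation. The curl there is ≈0.

not rotating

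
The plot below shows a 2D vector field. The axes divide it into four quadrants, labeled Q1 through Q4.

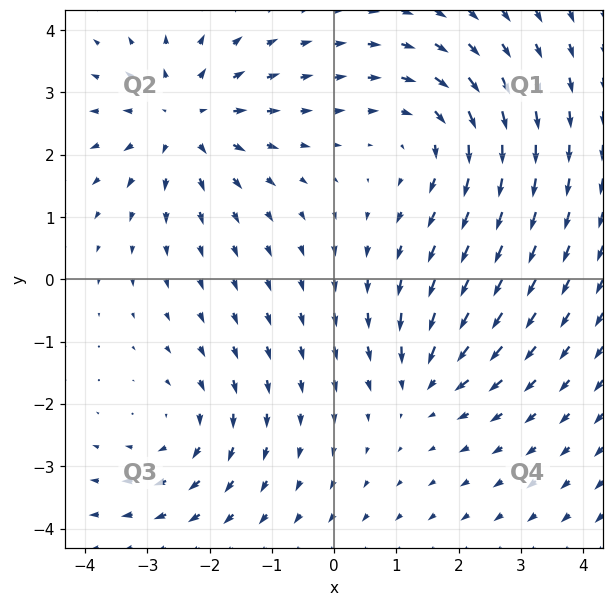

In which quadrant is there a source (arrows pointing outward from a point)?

Q2

The source sits at approximately (-2.4, 2.6), which lies in quadrant Q2. The divergence there is about +5, positive as expected for a source.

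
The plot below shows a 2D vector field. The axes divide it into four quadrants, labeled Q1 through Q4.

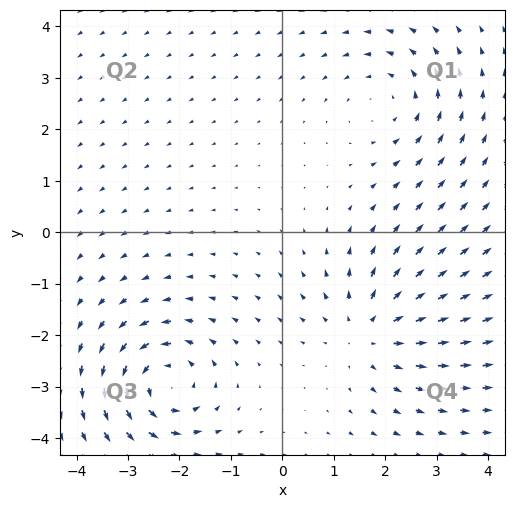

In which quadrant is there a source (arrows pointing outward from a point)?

Q4

The source sits at approximately (1.7, -1.9), which lies in quadrant Q4. The divergence there is about +4, positive as expected for a source.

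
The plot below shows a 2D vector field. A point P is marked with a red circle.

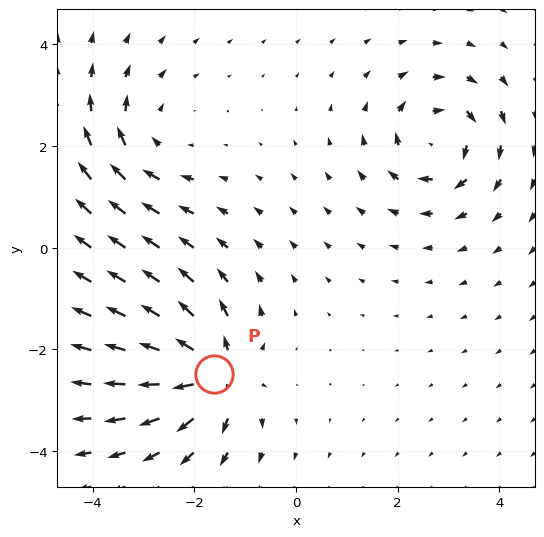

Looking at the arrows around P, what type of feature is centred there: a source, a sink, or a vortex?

At P (-1.6, -2.5) the arrows spread outward. Divergence about +7, curl ≈0 — positive divergence with near-zero curl is a source.

source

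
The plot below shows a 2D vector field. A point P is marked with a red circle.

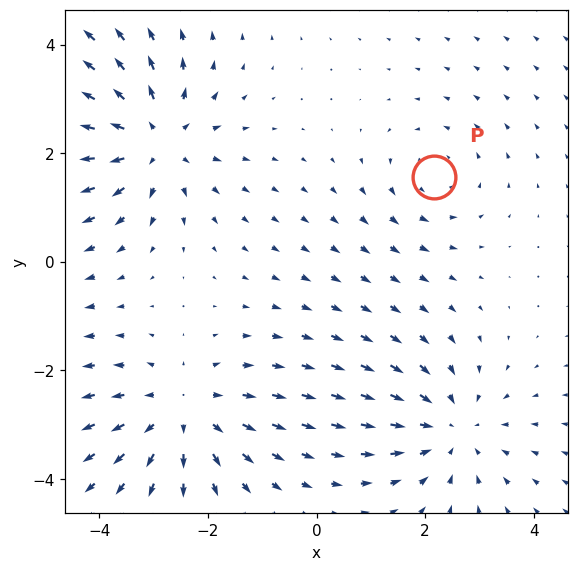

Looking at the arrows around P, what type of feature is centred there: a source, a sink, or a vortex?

vortex

At P (2.2, 1.6) the arrows circulate counterclockwise. Divergence ≈0, curl about +3 — near-zero divergence with nonzero curl is a vortex.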